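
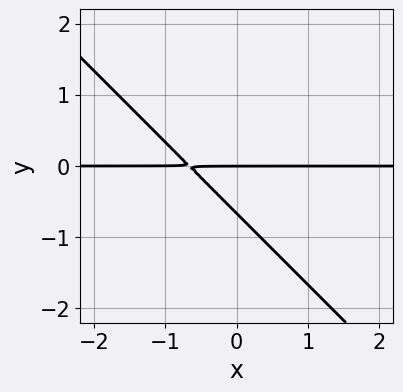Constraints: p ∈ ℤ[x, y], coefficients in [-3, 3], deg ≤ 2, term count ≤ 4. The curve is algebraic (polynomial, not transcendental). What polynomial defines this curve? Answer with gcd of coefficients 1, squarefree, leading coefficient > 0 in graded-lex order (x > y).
1. deg p = 2. The shape is more complex than any degree-1 curve.
2. Checking where it meets the axes: the visible x-axis segment lies entirely on the curve; it crosses the y-axis at the gridline y = 0.
3. Fitting integer coefficients to these (and the overall shape) gives p.

3*x*y + 3*y^2 + 2*y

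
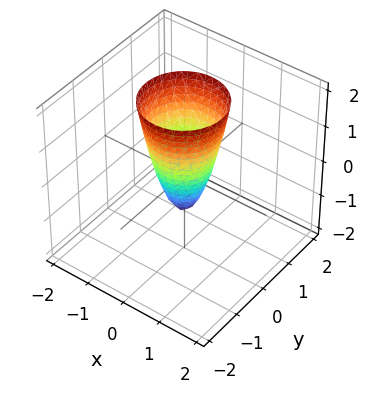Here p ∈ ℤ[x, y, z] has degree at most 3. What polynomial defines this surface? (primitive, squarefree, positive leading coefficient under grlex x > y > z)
(a) The degree is 2 — a generic line meets the surface in up to 2 points.
(b) Symmetries: every cross-section ⟂ z is a circle, so x, y appear only via x² + y².
(c) Reading off the gridlines: a circular section at z = 1 has radius between 0 and 1; one z-axis crossing is at z = -1.
(d) Together with the visible shape, these determine p as stated.

3*x^2 + 3*y^2 - z - 1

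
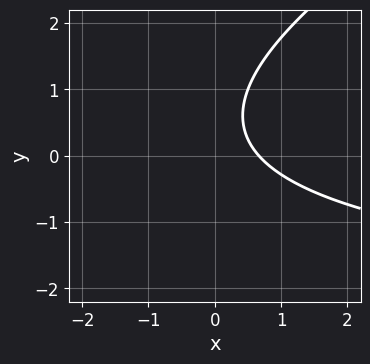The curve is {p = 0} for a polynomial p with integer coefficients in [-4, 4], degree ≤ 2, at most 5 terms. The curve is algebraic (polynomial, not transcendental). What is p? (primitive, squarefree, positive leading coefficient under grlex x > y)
x*y - 2*y^2 + 3*x + 2*y - 2

(a) The degree is 2 — a generic line meets the curve in up to 2 points.
(b) From the axis intercepts and sections: no y-intercept at any integer in the box.
(c) Fitting integer coefficients to these (and the overall shape) gives p.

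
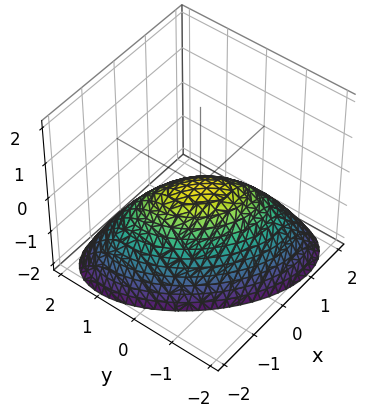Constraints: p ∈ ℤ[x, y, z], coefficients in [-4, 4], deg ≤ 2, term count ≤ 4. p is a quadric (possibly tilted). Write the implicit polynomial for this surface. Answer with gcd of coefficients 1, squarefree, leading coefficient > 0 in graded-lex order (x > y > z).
2*x^2 + 2*x*y + 2*y^2 + 3*z

(a) The degree is 2 — the shape is more complex than any degree-1 surface.
(b) Against the integer gridlines: one y-axis crossing is at y = 0; it crosses the x-axis at the gridline x = 0; it crosses the z-axis at the gridline z = 0.
(c) Assembling these constraints gives the stated polynomial.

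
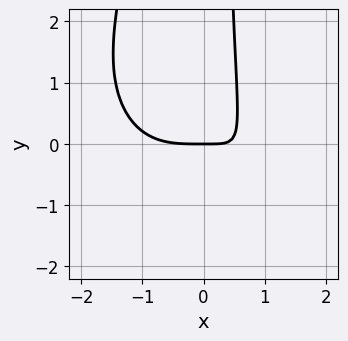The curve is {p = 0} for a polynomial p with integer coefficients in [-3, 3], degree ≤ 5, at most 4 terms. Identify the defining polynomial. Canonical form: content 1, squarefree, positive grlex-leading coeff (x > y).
(a) Degree: no degree-3 curve has this shape, so deg p = 4.
(b) Against the integer gridlines: it meets the x-axis at x = 0 (among the integer gridlines); it meets the y-axis at y = 0 (among the integer gridlines).
(c) Matching integer coefficients to the picture gives p.

x^4 + x^2*y^2 + 3*x*y - 2*y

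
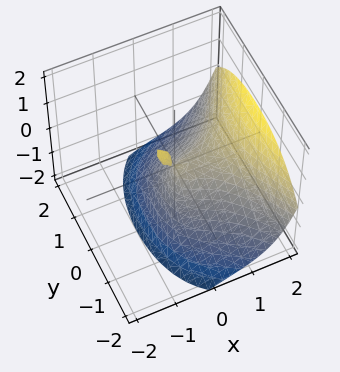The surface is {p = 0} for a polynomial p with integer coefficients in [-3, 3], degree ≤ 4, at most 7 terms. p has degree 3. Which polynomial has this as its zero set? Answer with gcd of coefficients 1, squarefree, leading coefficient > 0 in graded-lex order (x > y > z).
2*x^3 - z^3 - 2*x^2 - 3*x*z - 2*y^2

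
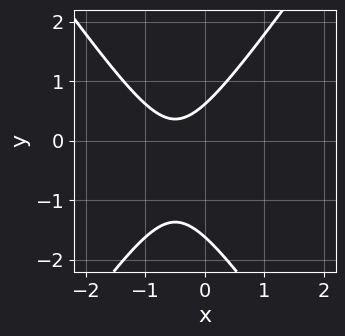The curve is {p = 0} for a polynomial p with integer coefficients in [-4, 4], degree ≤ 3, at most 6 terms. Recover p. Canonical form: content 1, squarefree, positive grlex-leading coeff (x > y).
2*x^2 - y^2 + 2*x - y + 1

First, deg p = 2. No degree-1 curve has this shape.
Then, from the visible intercepts: no x-intercept at any integer in the box.
Finally, solving for integer coefficients yields p as stated.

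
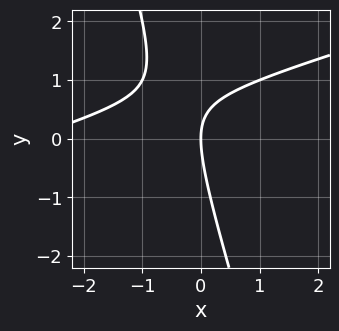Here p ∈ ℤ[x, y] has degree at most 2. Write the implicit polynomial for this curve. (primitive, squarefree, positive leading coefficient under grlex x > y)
x^2 - 3*x*y - y^2 + 3*x

1. Degree: a generic line meets the curve in up to 2 points, so deg p = 2.
2. Against the integer gridlines: it meets the x-axis at x = 0 (among the integer gridlines); it crosses the y-axis at the gridline y = 0.
3. Assembling these constraints gives the stated polynomial.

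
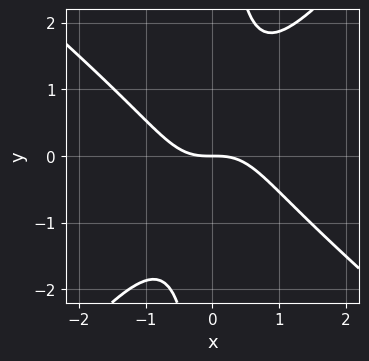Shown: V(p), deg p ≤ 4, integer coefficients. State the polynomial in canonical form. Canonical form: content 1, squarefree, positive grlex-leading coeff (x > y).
First, the degree is 3 — a generic line meets the curve in up to 3 points.
Then, from the axis intercepts and sections: it crosses the x-axis at the gridline x = 0; it meets the y-axis at y = 0 (among the integer gridlines).
Finally, assembling these constraints gives the stated polynomial.

3*x^3 + x^2*y - 3*x*y^2 + 3*y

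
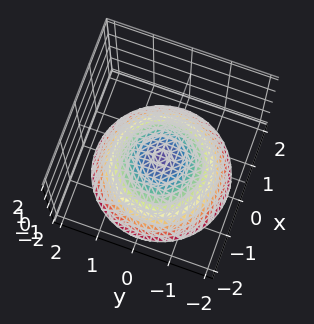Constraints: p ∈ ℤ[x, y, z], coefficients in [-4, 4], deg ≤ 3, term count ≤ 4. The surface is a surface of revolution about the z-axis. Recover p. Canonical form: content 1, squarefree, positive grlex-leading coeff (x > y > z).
x^2 + y^2 + 2*z + 1

First, the degree is 2 — no degree-1 surface has this shape.
Next, symmetry: the surface is invariant under rotation about z: p = q(x² + y², z).
Next, observable constraints: the surface avoids every integer y-axis point in the box; a circular section at z = -2 has radius between 1 and 2; it misses every integer gridline on the x-axis.
Finally, assembling these constraints gives the stated polynomial.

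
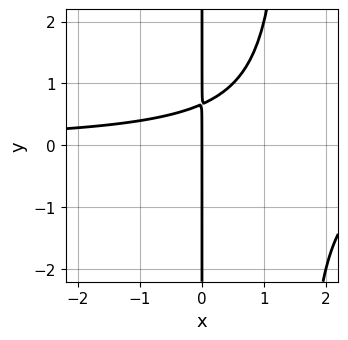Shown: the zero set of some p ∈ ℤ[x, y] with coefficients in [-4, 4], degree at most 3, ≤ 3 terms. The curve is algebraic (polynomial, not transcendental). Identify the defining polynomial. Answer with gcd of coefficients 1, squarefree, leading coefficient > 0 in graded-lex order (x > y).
2*x^2*y - 3*x*y + 2*x

First, degree: no degree-2 curve has this shape, so deg p = 3.
Then, checking where it meets the axes: it crosses the x-axis at the gridline x = 0; every point of the y-axis in the box is on the curve.
Finally, the integer polynomial consistent with all of this is the stated p.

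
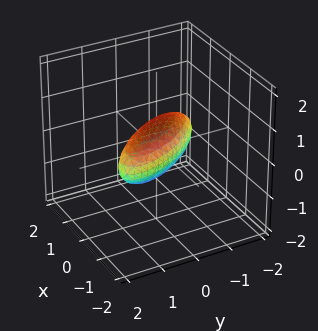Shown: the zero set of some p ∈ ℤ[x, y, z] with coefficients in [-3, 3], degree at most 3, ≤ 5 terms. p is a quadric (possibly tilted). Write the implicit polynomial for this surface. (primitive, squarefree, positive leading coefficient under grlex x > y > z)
Degree: no degree-1 surface has this shape, so deg p = 2.
Against the integer gridlines: the y-axis gridline crossings are at y ∈ {-1, 1}.
Assembling these constraints gives the stated polynomial.

2*x^2 + 2*x*y + y^2 + 2*z^2 - 1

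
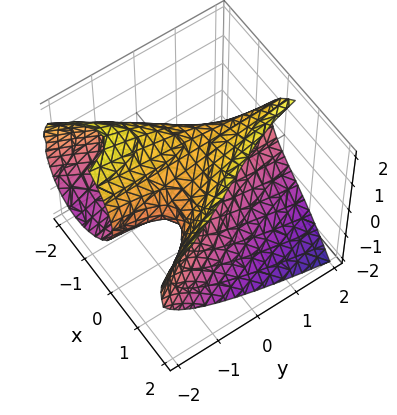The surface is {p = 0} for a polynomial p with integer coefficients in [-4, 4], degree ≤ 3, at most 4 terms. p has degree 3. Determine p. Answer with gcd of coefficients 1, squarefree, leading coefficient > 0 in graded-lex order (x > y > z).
x^3 + 2*x*y - 2*z^2 + 3*z

First, deg p = 3.
Next, checking where it meets the axes: one x-axis crossing is at x = 0; one z-axis crossing is at z = 0; every point of the y-axis in the box is on the surface.
Finally, these observations pin down the coefficients.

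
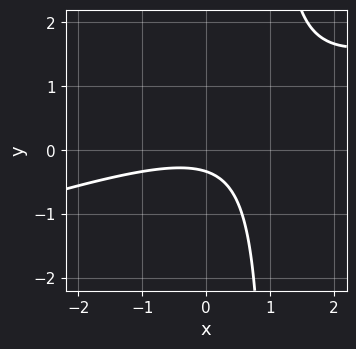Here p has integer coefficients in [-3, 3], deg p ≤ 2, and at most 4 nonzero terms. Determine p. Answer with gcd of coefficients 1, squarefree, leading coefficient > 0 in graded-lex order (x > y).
(a) deg p = 2. No degree-1 curve has this shape.
(b) From the axis intercepts and sections: it misses every integer gridline on the x-axis.
(c) Fitting integer coefficients to these (and the overall shape) gives p.

x^2 - 3*x*y + 3*y + 1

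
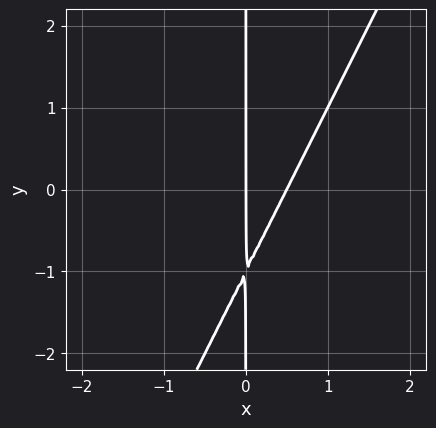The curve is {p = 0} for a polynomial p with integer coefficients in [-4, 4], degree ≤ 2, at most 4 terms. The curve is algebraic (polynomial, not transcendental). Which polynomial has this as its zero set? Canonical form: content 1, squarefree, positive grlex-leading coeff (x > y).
(a) Degree: no degree-1 curve has this shape, so deg p = 2.
(b) Against the integer gridlines: it crosses the x-axis at the gridline x = 0; every point of the y-axis in the box is on the curve.
(c) These observations pin down the coefficients.

2*x^2 - x*y - x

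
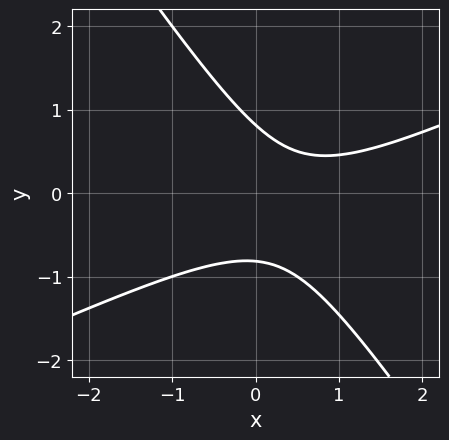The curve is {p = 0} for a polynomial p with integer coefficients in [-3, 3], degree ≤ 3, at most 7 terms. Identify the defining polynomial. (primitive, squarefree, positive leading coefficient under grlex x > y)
(a) deg p = 2. A generic line meets the curve in up to 2 points.
(b) Observable constraints: it misses every integer gridline on the x-axis.
(c) These observations pin down the coefficients.

2*x^2 - 3*x*y - 3*y^2 - 2*x + 2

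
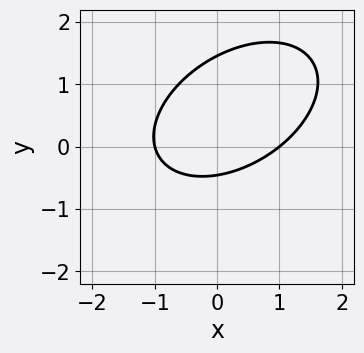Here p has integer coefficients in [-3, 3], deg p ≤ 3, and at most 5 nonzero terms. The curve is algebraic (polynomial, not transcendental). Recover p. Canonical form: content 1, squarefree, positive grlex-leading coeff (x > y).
First, degree: no degree-1 curve has this shape, so deg p = 2.
Then, observable constraints: the x-axis gridline crossings are at x ∈ {-1, 1}.
Finally, assembling these constraints gives the stated polynomial.

2*x^2 - 2*x*y + 3*y^2 - 3*y - 2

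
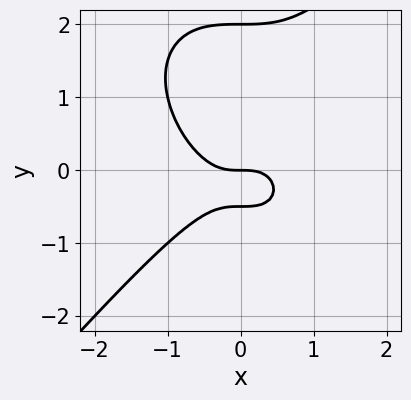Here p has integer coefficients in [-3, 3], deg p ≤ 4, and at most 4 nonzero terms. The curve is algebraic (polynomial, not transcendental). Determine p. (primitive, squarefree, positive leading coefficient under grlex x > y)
1. Degree: the shape is more complex than any degree-2 curve, so deg p = 3.
2. Observable constraints: among the integer gridlines, it crosses the y-axis at y ∈ {0, 2}; it meets the x-axis at x = 0 (among the integer gridlines).
3. Fitting integer coefficients to these (and the overall shape) gives p.

3*x^3 - 2*y^3 + 3*y^2 + 2*y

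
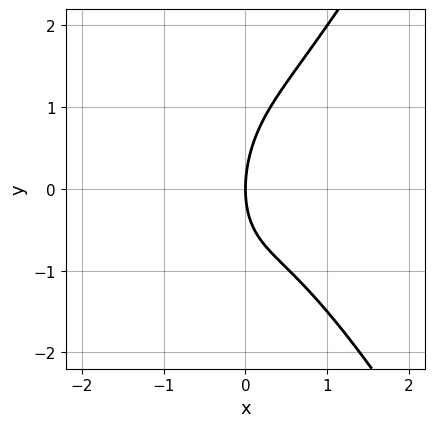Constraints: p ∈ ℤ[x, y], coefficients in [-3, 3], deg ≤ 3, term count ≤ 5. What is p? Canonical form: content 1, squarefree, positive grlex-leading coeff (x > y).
3*x^3 - x*y^2 + x*y - y^2 + 3*x

First, deg p = 3. A generic line meets the curve in up to 3 points.
Next, from the visible intercepts: one x-axis crossing is at x = 0; it crosses the y-axis at the gridline y = 0.
Finally, fitting integer coefficients to these (and the overall shape) gives p.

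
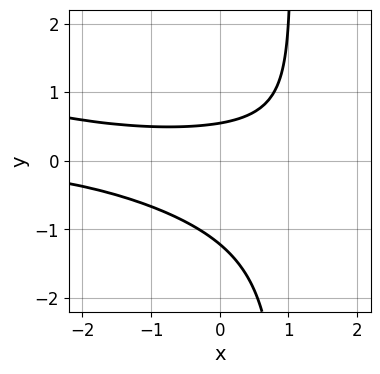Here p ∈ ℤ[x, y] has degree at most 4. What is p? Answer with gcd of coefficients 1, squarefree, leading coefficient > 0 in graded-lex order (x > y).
(a) The degree is 3 — no degree-2 curve has this shape.
(b) Reading off the gridlines: it misses every integer gridline on the x-axis.
(c) Putting this together gives p.

x^2*y + 3*x*y^2 - 3*y^2 - 2*y + 2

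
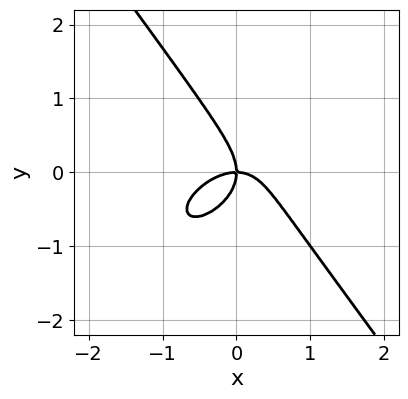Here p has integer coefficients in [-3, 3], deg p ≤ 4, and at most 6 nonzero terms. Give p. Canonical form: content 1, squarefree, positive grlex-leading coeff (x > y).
(a) Degree: no degree-2 curve has this shape, so deg p = 3.
(b) Reading off the gridlines: one y-axis crossing is at y = 0; it crosses the x-axis at the gridline x = 0.
(c) Assembling these constraints gives the stated polynomial.

3*x^3 - 2*x^2*y + x*y^2 + 3*y^3 + 3*x*y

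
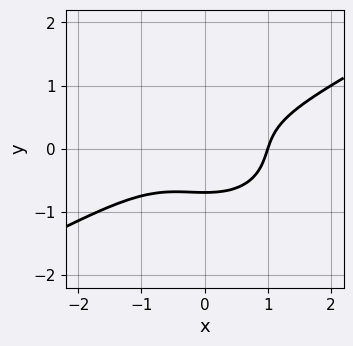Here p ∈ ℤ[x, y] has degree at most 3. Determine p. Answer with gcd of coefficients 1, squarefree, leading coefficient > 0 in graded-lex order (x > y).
(a) deg p = 3. The shape is more complex than any degree-2 curve.
(b) Checking where it meets the axes: it meets the x-axis at x = 1 (among the integer gridlines).
(c) Matching integer coefficients to the picture gives p.

x^3 - x^2*y - 3*y^3 - 1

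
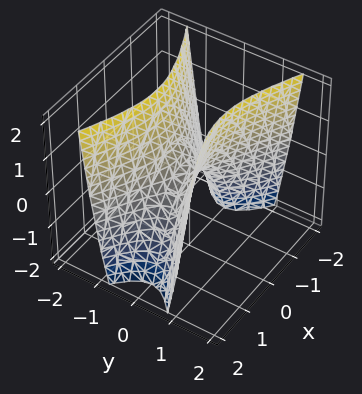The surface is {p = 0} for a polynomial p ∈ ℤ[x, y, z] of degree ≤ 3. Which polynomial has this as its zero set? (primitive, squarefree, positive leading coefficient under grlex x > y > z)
x^2 - 3*y^2 + z

1. Degree: a saddle surface; a quadric, so deg p = 2.
2. Symmetries: it's symmetric under x → −x, forcing even powers of x; the y ↦ −y reflection is a symmetry, so y appears only in even powers.
3. From the visible intercepts: it meets the z-axis at z = 0 (among the integer gridlines); it crosses the y-axis at the gridline y = 0; one x-axis crossing is at x = 0.
4. Matching integer coefficients to the picture gives p.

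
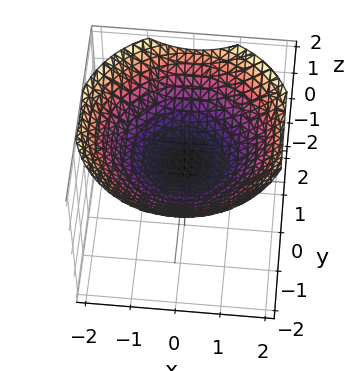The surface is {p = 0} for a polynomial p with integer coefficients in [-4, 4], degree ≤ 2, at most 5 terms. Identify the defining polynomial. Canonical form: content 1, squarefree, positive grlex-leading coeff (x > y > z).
x^2 + y^2 - 3*z + 1

1. deg p = 2. A generic line meets the surface in up to 2 points.
2. By symmetry, the surface is invariant under rotation about z: p = q(x² + y², z).
3. Observable constraints: a circular section at z = 1 has radius between 1 and 2; it misses every integer gridline on the y-axis; the surface avoids every integer x-axis point in the box.
4. The integer polynomial consistent with all of this is the stated p.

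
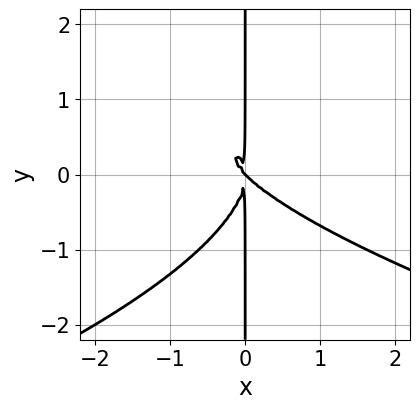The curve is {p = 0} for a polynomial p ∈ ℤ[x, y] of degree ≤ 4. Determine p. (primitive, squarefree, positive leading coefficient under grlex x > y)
x*y^3 + x^3 + x^2*y

deg p = 4. A generic line meets the curve in up to 4 points.
Observable constraints: the visible y-axis segment lies entirely on the curve; it crosses the x-axis at the gridline x = 0.
Putting this together gives p.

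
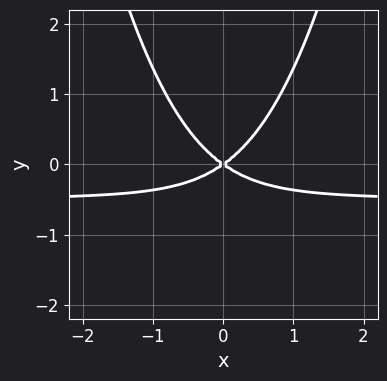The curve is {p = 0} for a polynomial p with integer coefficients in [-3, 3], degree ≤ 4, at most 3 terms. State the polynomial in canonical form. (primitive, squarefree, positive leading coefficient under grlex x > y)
2*x^2*y + x^2 - 2*y^2

1. The degree is 3 — the shape is more complex than any degree-2 curve.
2. Symmetries: mirror symmetry x ↦ −x ⇒ only even powers of x.
3. Reading off the gridlines: it meets the y-axis at y = 0 (among the integer gridlines); one x-axis crossing is at x = 0.
4. Assembling these constraints gives the stated polynomial.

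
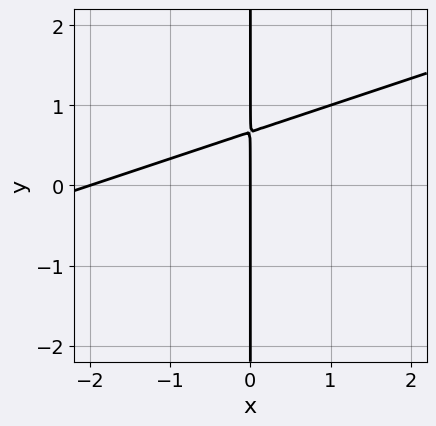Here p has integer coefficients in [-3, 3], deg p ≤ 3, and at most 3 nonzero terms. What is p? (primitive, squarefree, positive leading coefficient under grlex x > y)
The degree is 2 — the shape is more complex than any degree-1 curve.
From the visible intercepts: the x-axis gridline crossings are at x ∈ {-2, 0}; the visible y-axis segment lies entirely on the curve.
Together with the visible shape, these determine p as stated.

x^2 - 3*x*y + 2*x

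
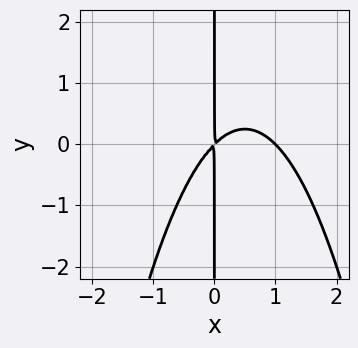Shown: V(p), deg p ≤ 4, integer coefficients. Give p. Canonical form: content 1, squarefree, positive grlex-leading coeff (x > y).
x^3 - x^2 + x*y

(a) The degree is 3 — the shape is more complex than any degree-2 curve.
(b) From the axis intercepts and sections: every point of the y-axis in the box is on the curve; it crosses the x-axis at the gridline x = 1.
(c) Together with the visible shape, these determine p as stated.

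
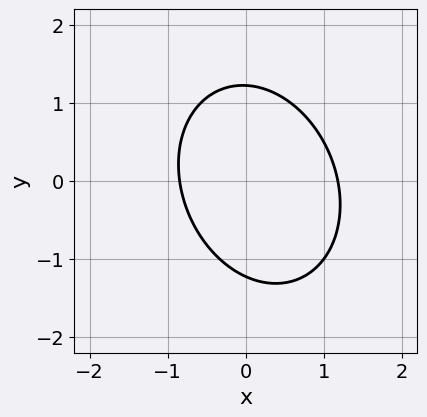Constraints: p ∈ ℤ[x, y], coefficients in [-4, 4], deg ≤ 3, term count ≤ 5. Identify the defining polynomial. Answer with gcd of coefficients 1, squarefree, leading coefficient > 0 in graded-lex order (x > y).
3*x^2 + x*y + 2*y^2 - x - 3

1. The degree is 2 — the shape is more complex than any degree-1 curve.
2. Solving for integer coefficients yields p as stated.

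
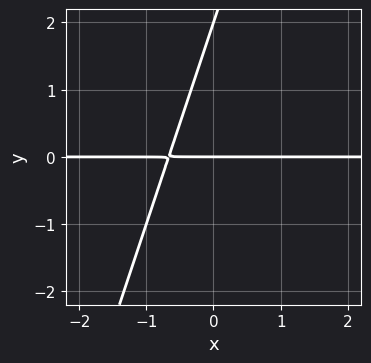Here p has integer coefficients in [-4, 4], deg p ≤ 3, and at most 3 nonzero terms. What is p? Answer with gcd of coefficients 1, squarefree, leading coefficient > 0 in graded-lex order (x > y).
1. The degree is 2 — the shape is more complex than any degree-1 curve.
2. Against the integer gridlines: among the integer gridlines, it crosses the y-axis at y ∈ {0, 2}; every point of the x-axis in the box is on the curve.
3. Putting this together gives p.

3*x*y - y^2 + 2*y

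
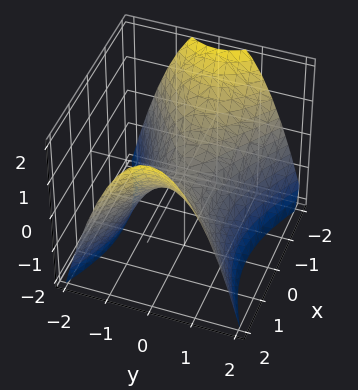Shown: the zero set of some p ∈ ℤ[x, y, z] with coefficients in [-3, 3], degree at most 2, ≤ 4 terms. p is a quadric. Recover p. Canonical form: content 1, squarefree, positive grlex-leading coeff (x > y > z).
x^2 - 2*y^2 - 2*z

1. The degree is 2 — a saddle surface; a quadric.
2. Symmetries: mirror symmetry x ↦ −x ⇒ only even powers of x; the y ↦ −y reflection is a symmetry, so y appears only in even powers.
3. Against the integer gridlines: it crosses the y-axis at the gridline y = 0; it crosses the z-axis at the gridline z = 0; one x-axis crossing is at x = 0.
4. Together with the visible shape, these determine p as stated.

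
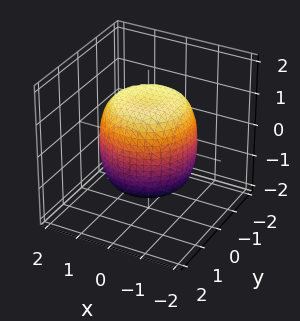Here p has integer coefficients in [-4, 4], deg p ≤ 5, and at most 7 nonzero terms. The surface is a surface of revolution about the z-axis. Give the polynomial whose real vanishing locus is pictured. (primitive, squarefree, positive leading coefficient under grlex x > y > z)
First, the degree is 4 — the shape is more complex than any degree-3 surface.
Then, by symmetry, the surface is invariant under rotation about z: p = q(x² + y², z).
Then, from the visible intercepts: a circular section at z = 0 has radius between 1 and 2.
Finally, these observations pin down the coefficients.

2*x^4 + 4*x^2*y^2 + 2*y^4 - 2*x^2 - 2*y^2 + 2*z^2 - 3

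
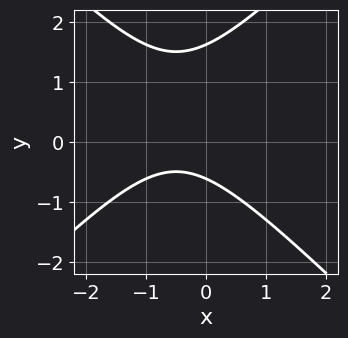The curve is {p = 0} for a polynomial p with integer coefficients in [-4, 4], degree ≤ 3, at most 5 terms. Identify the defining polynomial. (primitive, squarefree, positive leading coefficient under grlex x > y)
x^2 - y^2 + x + y + 1

Degree: the shape is more complex than any degree-1 curve, so deg p = 2.
Checking where it meets the axes: the curve avoids every integer x-axis point in the box.
These observations pin down the coefficients.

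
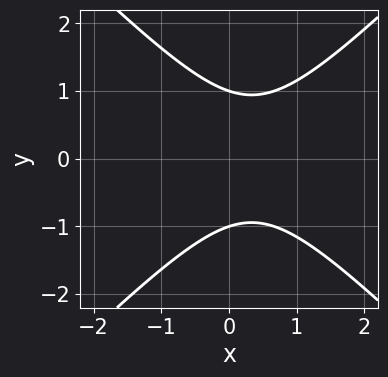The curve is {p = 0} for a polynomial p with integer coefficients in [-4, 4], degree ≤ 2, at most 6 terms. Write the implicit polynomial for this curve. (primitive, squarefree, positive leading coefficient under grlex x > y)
deg p = 2. The shape is more complex than any degree-1 curve.
Symmetries: the y ↦ −y reflection is a symmetry, so y appears only in even powers.
Checking where it meets the axes: the curve avoids every integer x-axis point in the box; the y-axis gridline crossings are at y ∈ {-1, 1}.
Solving for integer coefficients yields p as stated.

3*x^2 - 3*y^2 - 2*x + 3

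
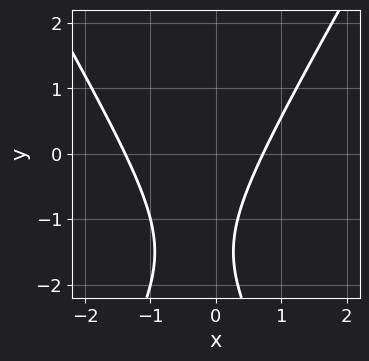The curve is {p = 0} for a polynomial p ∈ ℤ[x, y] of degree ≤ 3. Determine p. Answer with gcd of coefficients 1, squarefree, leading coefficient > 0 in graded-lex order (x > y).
3*x^2 - y^2 + 2*x - 3*y - 3

(a) Degree: the shape is more complex than any degree-1 curve, so deg p = 2.
(b) Checking where it meets the axes: no y-intercept at any integer in the box.
(c) Together with the visible shape, these determine p as stated.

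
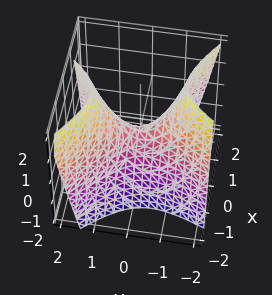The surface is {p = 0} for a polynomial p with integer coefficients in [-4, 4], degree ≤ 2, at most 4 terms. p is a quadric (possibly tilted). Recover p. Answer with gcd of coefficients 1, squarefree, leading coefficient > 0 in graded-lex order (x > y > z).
3*x^2 + 2*x*y - 2*y^2 + 2*z

The degree is 2 — a generic line meets the surface in up to 2 points.
Observable constraints: one y-axis crossing is at y = 0; it crosses the x-axis at the gridline x = 0.
Solving for integer coefficients yields p as stated.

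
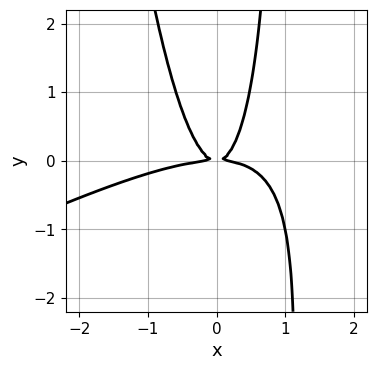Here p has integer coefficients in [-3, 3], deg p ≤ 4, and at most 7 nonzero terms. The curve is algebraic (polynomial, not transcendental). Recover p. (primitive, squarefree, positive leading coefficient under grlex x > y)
Degree: the shape is more complex than any degree-3 curve, so deg p = 4.
Reading off the gridlines: it meets the y-axis at y = 0 (among the integer gridlines); it meets the x-axis at x = 0 (among the integer gridlines).
Matching integer coefficients to the picture gives p.

x^4 - 2*x^3*y + 3*x^2*y + x*y^2 - y^2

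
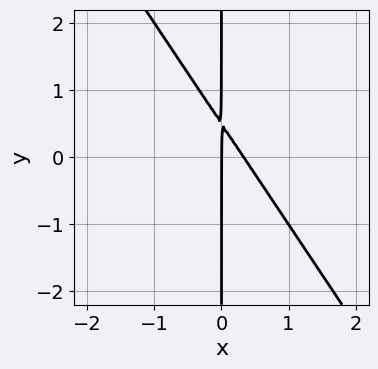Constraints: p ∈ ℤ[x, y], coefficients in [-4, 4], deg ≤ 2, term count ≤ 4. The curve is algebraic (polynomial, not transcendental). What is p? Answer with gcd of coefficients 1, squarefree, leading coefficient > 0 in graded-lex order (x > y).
Degree: no degree-1 curve has this shape, so deg p = 2.
Against the integer gridlines: the visible y-axis segment lies entirely on the curve; one x-axis crossing is at x = 0.
Matching integer coefficients to the picture gives p.

3*x^2 + 2*x*y - x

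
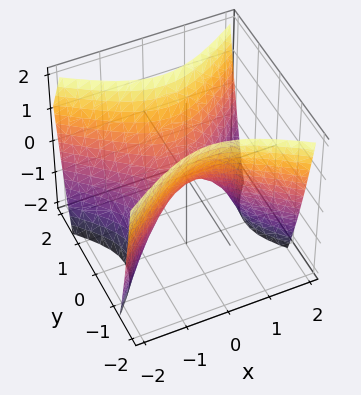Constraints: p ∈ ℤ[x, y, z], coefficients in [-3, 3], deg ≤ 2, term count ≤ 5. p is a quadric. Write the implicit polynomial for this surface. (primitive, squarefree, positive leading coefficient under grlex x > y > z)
2*x^2 - 3*y^2 + 2*z

First, the degree is 2 — a hyperbolic paraboloid; a quadric.
Next, symmetries: it's symmetric under y → −y, forcing even powers of y; mirror symmetry x ↦ −x ⇒ only even powers of x.
Then, from the axis intercepts and sections: it meets the z-axis at z = 0 (among the integer gridlines); it meets the y-axis at y = 0 (among the integer gridlines); it crosses the x-axis at the gridline x = 0.
Finally, assembling these constraints gives the stated polynomial.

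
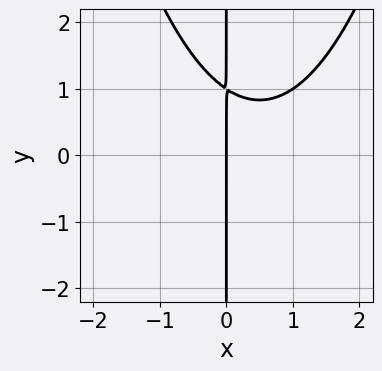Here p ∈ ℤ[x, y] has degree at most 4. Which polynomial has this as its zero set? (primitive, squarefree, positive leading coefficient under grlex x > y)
First, the degree is 3 — the shape is more complex than any degree-2 curve.
Then, reading off the gridlines: every point of the y-axis in the box is on the curve; one x-axis crossing is at x = 0.
Finally, assembling these constraints gives the stated polynomial.

2*x^3 - 2*x^2 - 3*x*y + 3*x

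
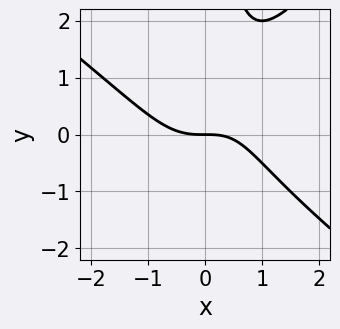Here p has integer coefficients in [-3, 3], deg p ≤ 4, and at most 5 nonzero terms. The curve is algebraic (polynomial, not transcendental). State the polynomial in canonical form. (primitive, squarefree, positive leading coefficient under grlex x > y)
2*x^3 + x^2*y - 2*x*y^2 - x*y + 3*y

Degree: a generic line meets the curve in up to 3 points, so deg p = 3.
Checking where it meets the axes: it crosses the y-axis at the gridline y = 0; it meets the x-axis at x = 0 (among the integer gridlines).
Putting this together gives p.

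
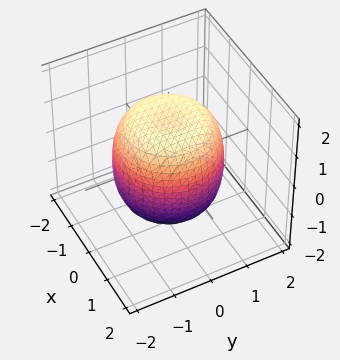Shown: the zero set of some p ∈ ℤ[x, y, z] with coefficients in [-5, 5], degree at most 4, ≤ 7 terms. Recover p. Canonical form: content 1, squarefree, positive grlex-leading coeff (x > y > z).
The degree is 4 — no degree-3 surface has this shape.
Symmetries: the surface is invariant under rotation about z: p = q(x² + y², z).
Against the integer gridlines: a circular section at z = 0 has radius between 1 and 2.
Matching integer coefficients to the picture gives p.

2*x^4 + 4*x^2*y^2 + 2*y^4 - 2*x^2 - 2*y^2 + 2*z^2 - 3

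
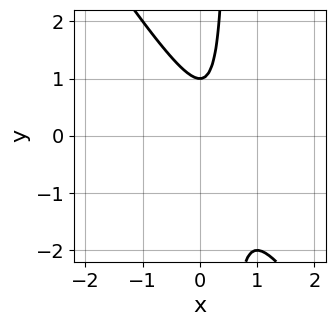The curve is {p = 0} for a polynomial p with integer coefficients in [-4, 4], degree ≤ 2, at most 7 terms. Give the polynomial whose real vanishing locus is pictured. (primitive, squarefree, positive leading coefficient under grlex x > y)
3*x^2 + 2*x*y - 2*x - y + 1

deg p = 2.
Checking where it meets the axes: the curve avoids every integer x-axis point in the box; one y-axis crossing is at y = 1.
Together with the visible shape, these determine p as stated.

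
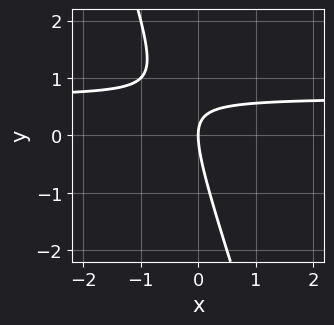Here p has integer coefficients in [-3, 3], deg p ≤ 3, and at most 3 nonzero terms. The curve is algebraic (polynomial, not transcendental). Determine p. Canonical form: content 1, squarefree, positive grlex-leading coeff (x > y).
deg p = 2. No degree-1 curve has this shape.
From the axis intercepts and sections: it meets the y-axis at y = 0 (among the integer gridlines); it meets the x-axis at x = 0 (among the integer gridlines).
These observations pin down the coefficients.

3*x*y + y^2 - 2*x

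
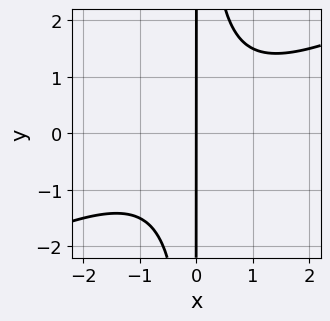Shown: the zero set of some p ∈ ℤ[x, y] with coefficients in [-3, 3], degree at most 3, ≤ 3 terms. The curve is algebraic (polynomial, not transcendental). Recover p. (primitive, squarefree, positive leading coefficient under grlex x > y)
x^3 - 2*x^2*y + 2*x

(a) deg p = 3. The shape is more complex than any degree-2 curve.
(b) Reading off the gridlines: it crosses the x-axis at the gridline x = 0; the visible y-axis segment lies entirely on the curve.
(c) Assembling these constraints gives the stated polynomial.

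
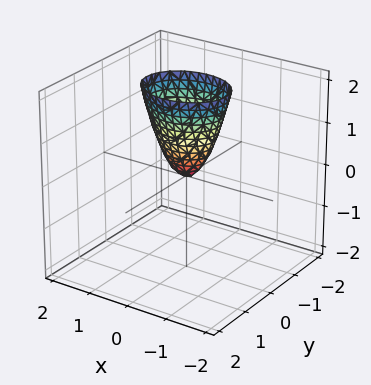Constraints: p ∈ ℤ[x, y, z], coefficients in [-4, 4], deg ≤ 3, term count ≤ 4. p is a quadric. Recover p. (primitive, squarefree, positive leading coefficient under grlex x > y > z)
1. The degree is 2 — a single bowl opening along one axis; a quadric.
2. Symmetries: it's symmetric under y → −y, forcing even powers of y; the x ↦ −x reflection is a symmetry, so x appears only in even powers.
3. From the visible intercepts: it crosses the z-axis at the gridline z = 0; it crosses the y-axis at the gridline y = 0; it crosses the x-axis at the gridline x = 0.
4. The integer polynomial consistent with all of this is the stated p.

2*x^2 + 3*y^2 - z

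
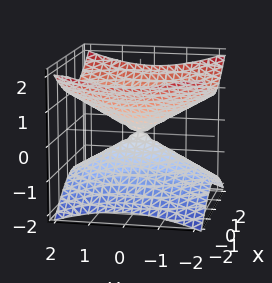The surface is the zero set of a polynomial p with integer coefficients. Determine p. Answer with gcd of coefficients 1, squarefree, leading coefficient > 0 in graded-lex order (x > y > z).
2*x^2 + y^2 - 3*z^2

1. deg p = 2. Two nappes meeting at a single point; a quadric.
2. Symmetries: it's symmetric under y → −y, forcing even powers of y; it's symmetric under z → −z, forcing even powers of z; it's symmetric under x → −x, forcing even powers of x.
3. Reading off the gridlines: it meets the x-axis at x = 0 (among the integer gridlines); one z-axis crossing is at z = 0; it meets the y-axis at y = 0 (among the integer gridlines).
4. Matching integer coefficients to the picture gives p.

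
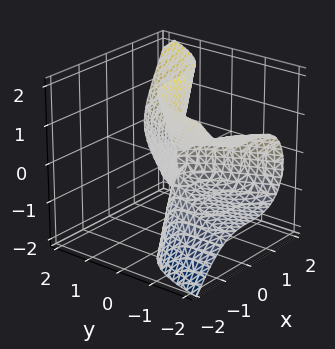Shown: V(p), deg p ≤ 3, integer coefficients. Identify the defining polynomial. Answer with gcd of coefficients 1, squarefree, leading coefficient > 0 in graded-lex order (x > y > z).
First, degree: no degree-2 surface has this shape, so deg p = 3.
Then, reading off the gridlines: it crosses the x-axis at the gridline x = 0; it crosses the y-axis at the gridline y = 0; every point of the z-axis in the box is on the surface.
Finally, the integer polynomial consistent with all of this is the stated p.

2*x^3 - 2*y*z^2 - y^2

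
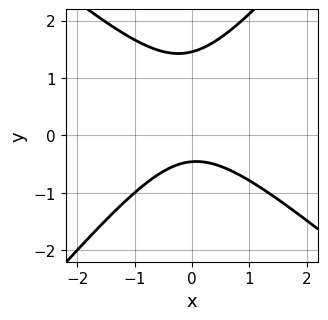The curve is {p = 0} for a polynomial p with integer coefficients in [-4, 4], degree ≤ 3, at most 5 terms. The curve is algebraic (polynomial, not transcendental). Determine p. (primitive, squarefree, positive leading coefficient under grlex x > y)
3*x^2 + x*y - 3*y^2 + 3*y + 2

Degree: the shape is more complex than any degree-1 curve, so deg p = 2.
Checking where it meets the axes: the curve avoids every integer x-axis point in the box.
Assembling these constraints gives the stated polynomial.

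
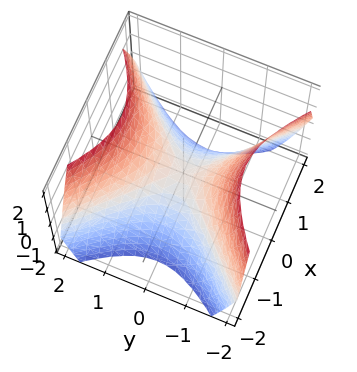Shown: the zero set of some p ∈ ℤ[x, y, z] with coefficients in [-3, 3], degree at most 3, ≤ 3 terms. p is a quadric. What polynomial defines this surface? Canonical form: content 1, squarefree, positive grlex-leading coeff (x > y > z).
x^2 - y^2 + z

First, deg p = 2. A saddle surface; a quadric.
Then, symmetries: the x ↦ −x reflection is a symmetry, so x appears only in even powers; mirror symmetry y ↦ −y ⇒ only even powers of y.
Then, observable constraints: one y-axis crossing is at y = 0; it crosses the z-axis at the gridline z = 0.
Finally, fitting integer coefficients to these (and the overall shape) gives p.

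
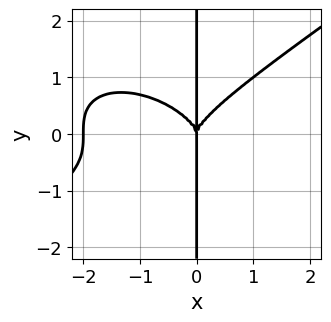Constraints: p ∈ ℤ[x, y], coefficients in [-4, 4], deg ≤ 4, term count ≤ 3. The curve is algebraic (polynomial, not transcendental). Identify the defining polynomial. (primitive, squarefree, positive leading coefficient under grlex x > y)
(a) The degree is 4 — a generic line meets the curve in up to 4 points.
(b) Observable constraints: the x-axis gridline crossings are at x ∈ {-2, 0}; the visible y-axis segment lies entirely on the curve.
(c) Matching integer coefficients to the picture gives p.

x^4 - 3*x*y^3 + 2*x^3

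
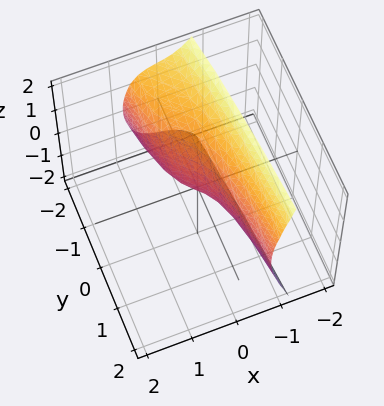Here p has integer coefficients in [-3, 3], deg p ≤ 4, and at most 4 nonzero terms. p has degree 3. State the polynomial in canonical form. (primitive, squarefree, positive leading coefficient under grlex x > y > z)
1. deg p = 3. No degree-2 surface has this shape.
2. From the visible intercepts: it meets the x-axis at x = 0 (among the integer gridlines); it crosses the y-axis at the gridline y = 0; one z-axis crossing is at z = 0.
3. Putting this together gives p.

3*x^3 + z^2 + x + y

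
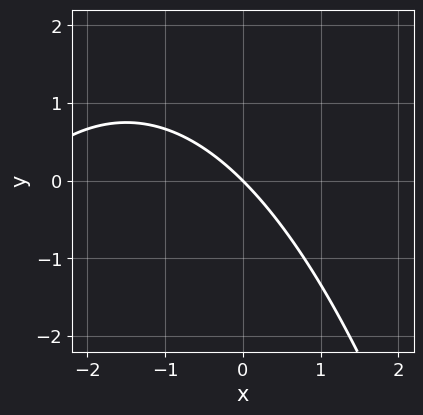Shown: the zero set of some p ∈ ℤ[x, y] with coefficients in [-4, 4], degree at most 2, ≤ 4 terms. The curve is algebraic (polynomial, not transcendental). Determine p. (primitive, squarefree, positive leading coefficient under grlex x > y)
x^2 + 3*x + 3*y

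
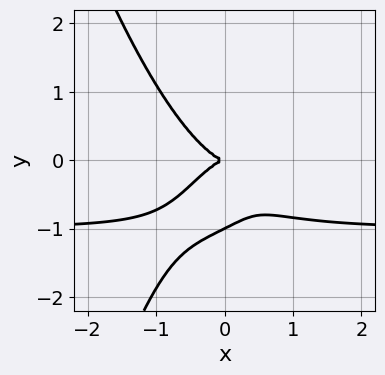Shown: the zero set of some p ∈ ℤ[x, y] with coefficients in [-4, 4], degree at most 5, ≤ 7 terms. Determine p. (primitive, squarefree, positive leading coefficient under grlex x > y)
3*x^3*y + 3*x^3 - x*y^2 + 2*y^3 + 2*y^2

First, deg p = 4.
Next, observable constraints: the y-axis gridline crossings are at y ∈ {-1, 0}; one x-axis crossing is at x = 0.
Finally, matching integer coefficients to the picture gives p.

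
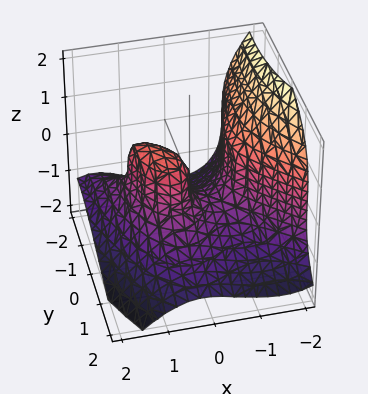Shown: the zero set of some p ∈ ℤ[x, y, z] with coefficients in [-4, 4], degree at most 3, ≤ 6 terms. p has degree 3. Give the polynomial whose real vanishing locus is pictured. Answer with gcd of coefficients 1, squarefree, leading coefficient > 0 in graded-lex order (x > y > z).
x^3 + x^2*y + z^3 + y^2 - x

The degree is 3 — the shape is more complex than any degree-2 surface.
Against the integer gridlines: it crosses the z-axis at the gridline z = 0; it meets the y-axis at y = 0 (among the integer gridlines).
Fitting integer coefficients to these (and the overall shape) gives p.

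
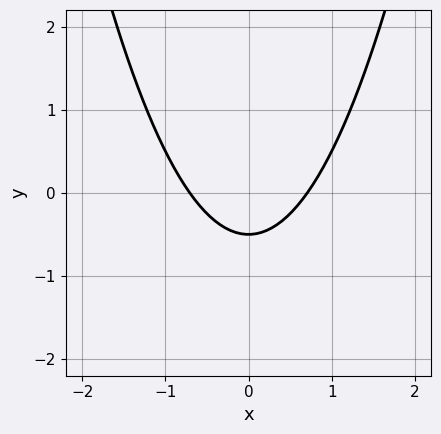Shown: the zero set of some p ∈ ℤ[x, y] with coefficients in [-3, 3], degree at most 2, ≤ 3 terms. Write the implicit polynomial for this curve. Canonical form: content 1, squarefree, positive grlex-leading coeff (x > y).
2*x^2 - 2*y - 1

1. The degree is 2 — a generic line meets the curve in up to 2 points.
2. Symmetries: it's symmetric under x → −x, forcing even powers of x.
3. Assembling these constraints gives the stated polynomial.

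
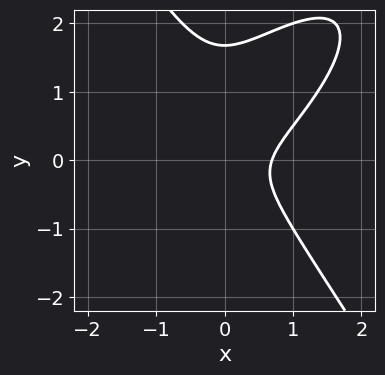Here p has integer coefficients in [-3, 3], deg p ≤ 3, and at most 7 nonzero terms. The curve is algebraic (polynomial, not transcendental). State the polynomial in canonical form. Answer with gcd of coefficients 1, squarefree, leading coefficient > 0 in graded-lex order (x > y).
3*x^3 - 3*x^2*y + 2*y^3 - 3*y^2 - 1

(a) deg p = 3. A generic line meets the curve in up to 3 points.
(b) The integer polynomial consistent with all of this is the stated p.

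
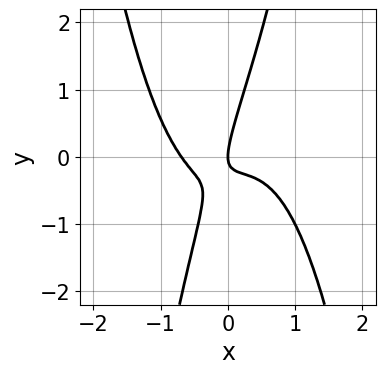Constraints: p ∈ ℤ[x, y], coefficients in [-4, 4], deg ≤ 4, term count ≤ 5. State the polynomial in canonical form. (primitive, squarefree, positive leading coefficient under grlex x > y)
(a) deg p = 4. The shape is more complex than any degree-3 curve.
(b) Reading off the gridlines: it crosses the x-axis at the gridline x = 0; it crosses the y-axis at the gridline y = 0.
(c) Matching integer coefficients to the picture gives p.

3*x^4 + 3*x*y - y^2 + x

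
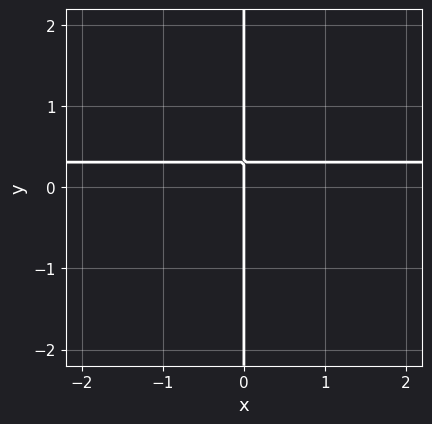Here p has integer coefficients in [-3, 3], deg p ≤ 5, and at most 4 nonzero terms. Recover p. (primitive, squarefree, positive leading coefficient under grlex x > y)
2*x*y^3 + 3*x*y - x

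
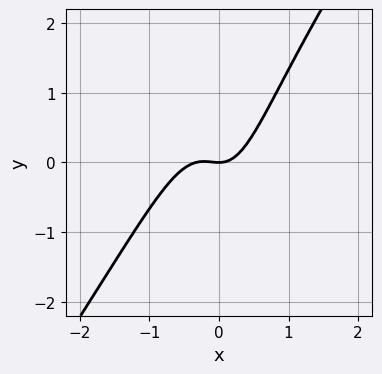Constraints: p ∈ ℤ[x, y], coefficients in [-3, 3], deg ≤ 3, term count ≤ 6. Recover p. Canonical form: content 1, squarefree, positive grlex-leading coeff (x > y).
3*x^3 - 2*x^2*y + x^2 - y

Degree: no degree-2 curve has this shape, so deg p = 3.
Checking where it meets the axes: one y-axis crossing is at y = 0; it crosses the x-axis at the gridline x = 0.
Putting this together gives p.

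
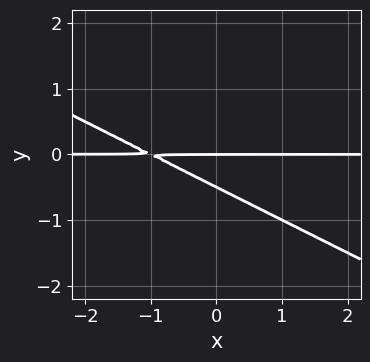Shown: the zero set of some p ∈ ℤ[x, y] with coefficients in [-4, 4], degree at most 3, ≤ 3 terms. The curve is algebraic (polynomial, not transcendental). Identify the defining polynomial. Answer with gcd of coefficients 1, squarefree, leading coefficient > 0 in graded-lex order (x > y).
x*y + 2*y^2 + y

(a) The degree is 2 — the shape is more complex than any degree-1 curve.
(b) Against the integer gridlines: one y-axis crossing is at y = 0; the visible x-axis segment lies entirely on the curve.
(c) Matching integer coefficients to the picture gives p.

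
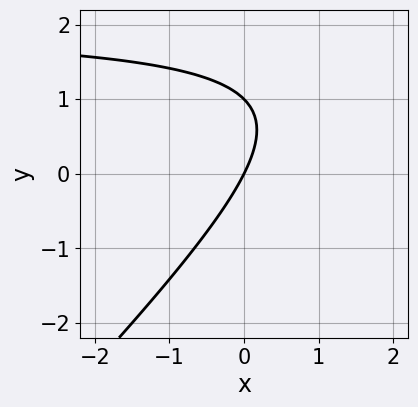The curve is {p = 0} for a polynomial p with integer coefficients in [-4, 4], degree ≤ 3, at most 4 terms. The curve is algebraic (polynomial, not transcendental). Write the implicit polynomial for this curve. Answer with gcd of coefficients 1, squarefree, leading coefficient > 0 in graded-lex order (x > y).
x*y - y^2 - 2*x + y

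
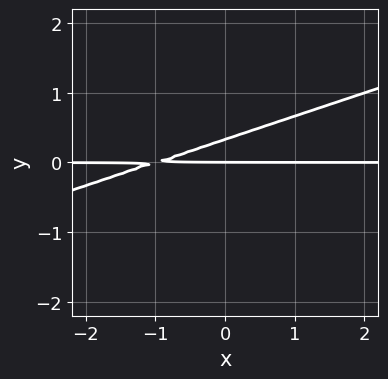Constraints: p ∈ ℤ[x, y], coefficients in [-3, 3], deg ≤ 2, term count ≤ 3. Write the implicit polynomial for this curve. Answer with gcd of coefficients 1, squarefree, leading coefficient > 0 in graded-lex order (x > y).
First, deg p = 2. No degree-1 curve has this shape.
Next, checking where it meets the axes: every point of the x-axis in the box is on the curve; one y-axis crossing is at y = 0.
Finally, the integer polynomial consistent with all of this is the stated p.

x*y - 3*y^2 + y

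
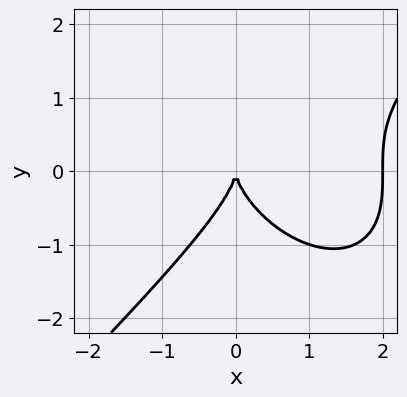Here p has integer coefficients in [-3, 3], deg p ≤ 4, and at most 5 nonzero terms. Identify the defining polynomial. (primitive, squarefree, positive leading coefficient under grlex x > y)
(a) The degree is 3 — no degree-2 curve has this shape.
(b) Observable constraints: it meets the y-axis at y = 0 (among the integer gridlines); the x-axis gridline crossings are at x ∈ {0, 2}.
(c) These observations pin down the coefficients.

x^3 - y^3 - 2*x^2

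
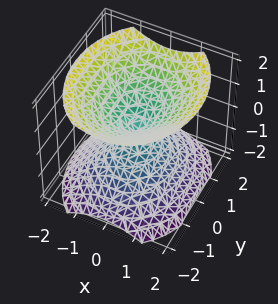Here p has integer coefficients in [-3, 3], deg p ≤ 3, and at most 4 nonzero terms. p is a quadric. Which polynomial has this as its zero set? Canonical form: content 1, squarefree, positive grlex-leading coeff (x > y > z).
3*x^2 + 2*y^2 - 3*z^2

1. There are 2 components. They look like related sheets of one shape, so recover p as a whole.
2. The degree is 2 — a double cone through the origin; a quadric.
3. Symmetries: the x ↦ −x reflection is a symmetry, so x appears only in even powers; it's symmetric under z → −z, forcing even powers of z; it's symmetric under y → −y, forcing even powers of y.
4. Against the integer gridlines: it meets the y-axis at y = 0 (among the integer gridlines); it meets the x-axis at x = 0 (among the integer gridlines).
5. Fitting integer coefficients to these (and the overall shape) gives p.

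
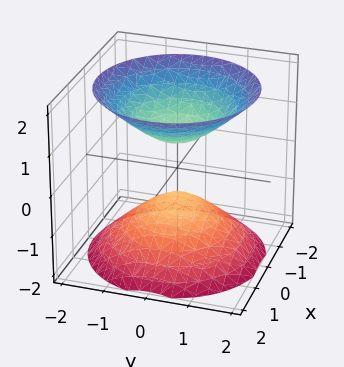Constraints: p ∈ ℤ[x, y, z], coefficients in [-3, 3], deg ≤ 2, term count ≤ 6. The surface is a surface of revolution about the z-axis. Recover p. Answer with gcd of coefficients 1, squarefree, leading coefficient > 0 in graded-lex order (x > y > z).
2*x^2 + 2*y^2 - 2*z^2 + 1

(a) The picture has 2 separate pieces. They look like related sheets of one shape, so recover p as a whole.
(b) deg p = 2. A generic line meets the surface in up to 2 points.
(c) By symmetry, the surface is invariant under rotation about z: p = q(x² + y², z).
(d) From the axis intercepts and sections: a circular section at z = -2 has radius between 1 and 2; it misses every integer gridline on the x-axis.
(e) Solving for integer coefficients yields p as stated.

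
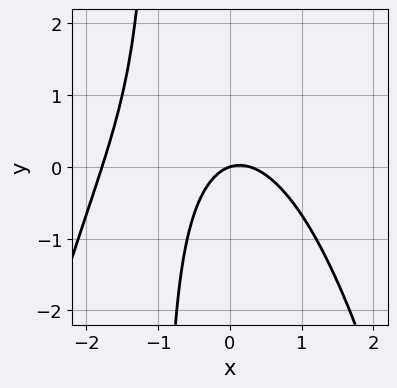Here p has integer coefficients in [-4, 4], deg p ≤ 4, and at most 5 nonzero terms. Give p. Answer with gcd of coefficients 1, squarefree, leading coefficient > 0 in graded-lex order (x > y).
(a) Degree: a generic line meets the curve in up to 3 points, so deg p = 3.
(b) Against the integer gridlines: it crosses the y-axis at the gridline y = 0; it crosses the x-axis at the gridline x = 0.
(c) These observations pin down the coefficients.

2*x^3 + 3*x^2 + 3*x*y - x + 3*y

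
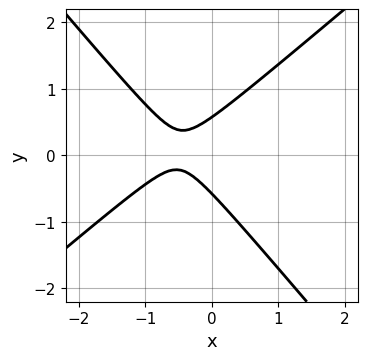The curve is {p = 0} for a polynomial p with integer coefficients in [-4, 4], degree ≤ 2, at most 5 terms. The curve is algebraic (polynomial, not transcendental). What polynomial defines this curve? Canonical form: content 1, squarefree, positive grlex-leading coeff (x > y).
1. Degree: no degree-1 curve has this shape, so deg p = 2.
2. Observable constraints: it misses every integer gridline on the x-axis.
3. The integer polynomial consistent with all of this is the stated p.

3*x^2 - x*y - 3*y^2 + 3*x + 1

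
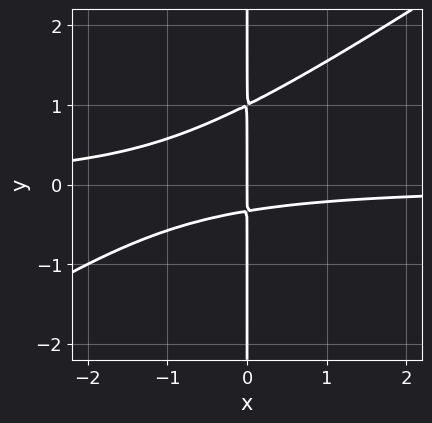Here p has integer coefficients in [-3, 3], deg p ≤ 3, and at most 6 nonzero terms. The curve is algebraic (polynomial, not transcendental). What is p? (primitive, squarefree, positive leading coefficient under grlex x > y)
2*x^2*y - 3*x*y^2 + 2*x*y + x

First, degree: no degree-2 curve has this shape, so deg p = 3.
Then, against the integer gridlines: every point of the y-axis in the box is on the curve; one x-axis crossing is at x = 0.
Finally, the integer polynomial consistent with all of this is the stated p.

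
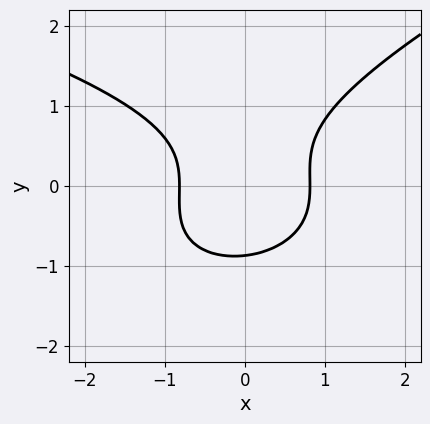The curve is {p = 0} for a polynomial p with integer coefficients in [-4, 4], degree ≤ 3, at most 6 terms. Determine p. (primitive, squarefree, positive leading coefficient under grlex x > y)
(a) deg p = 3. The shape is more complex than any degree-2 curve.
(b) The integer polynomial consistent with all of this is the stated p.

x*y^2 - 3*y^3 + 3*x^2 - 2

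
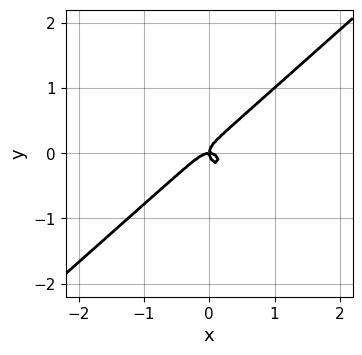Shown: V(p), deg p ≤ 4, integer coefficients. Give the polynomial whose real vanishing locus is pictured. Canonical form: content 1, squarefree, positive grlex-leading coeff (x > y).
(a) Degree: no degree-2 curve has this shape, so deg p = 3.
(b) Checking where it meets the axes: it meets the x-axis at x = 0 (among the integer gridlines); it crosses the y-axis at the gridline y = 0.
(c) Putting this together gives p.

3*x^3 - x^2*y - 3*y^3 + x*y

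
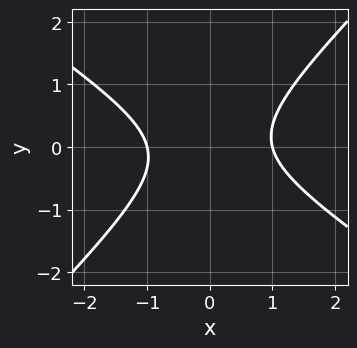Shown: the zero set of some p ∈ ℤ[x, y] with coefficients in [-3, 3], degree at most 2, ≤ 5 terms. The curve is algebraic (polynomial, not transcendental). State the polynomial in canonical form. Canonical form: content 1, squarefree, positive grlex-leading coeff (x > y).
2*x^2 + x*y - 3*y^2 - 2

(a) deg p = 2. No degree-1 curve has this shape.
(b) Reading off the gridlines: among the integer gridlines, it crosses the x-axis at x ∈ {-1, 1}; the curve avoids every integer y-axis point in the box.
(c) Solving for integer coefficients yields p as stated.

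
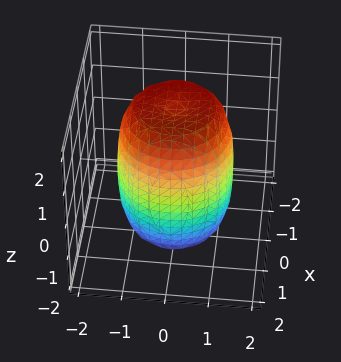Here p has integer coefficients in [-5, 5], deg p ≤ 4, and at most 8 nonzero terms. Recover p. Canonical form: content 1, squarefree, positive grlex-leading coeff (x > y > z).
(a) Degree: a generic line meets the surface in up to 4 points, so deg p = 4.
(b) Symmetries: rotational symmetry about the z-axis ⇒ p depends on x, y only through x² + y².
(c) Reading off the gridlines: a circular section at z = -1 has radius between 1 and 2.
(d) Solving for integer coefficients yields p as stated.

2*x^4 + 4*x^2*y^2 + 2*y^4 - 2*x^2 - 2*y^2 + z^2 - 3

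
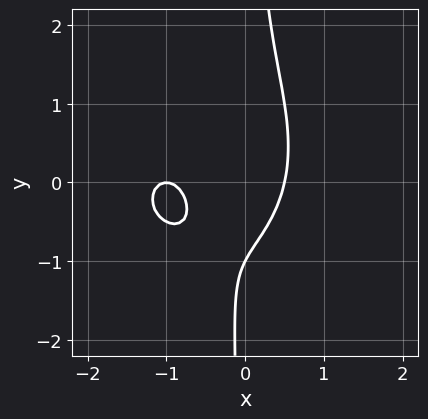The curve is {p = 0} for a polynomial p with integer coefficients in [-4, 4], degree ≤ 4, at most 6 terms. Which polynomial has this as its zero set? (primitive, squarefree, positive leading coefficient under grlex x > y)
First, degree: no degree-2 curve has this shape, so deg p = 3.
Next, from the visible intercepts: one y-axis crossing is at y = -1; it meets the x-axis at x = -1 (among the integer gridlines).
Finally, these observations pin down the coefficients.

2*x^3 + 2*x*y^2 + 3*x^2 - y - 1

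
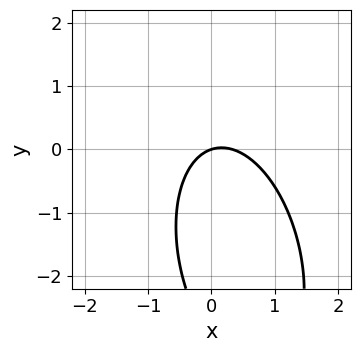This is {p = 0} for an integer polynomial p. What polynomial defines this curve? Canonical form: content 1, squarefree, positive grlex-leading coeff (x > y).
3*x^2 + x*y + y^2 - x + 3*y

The degree is 2 — a generic line meets the curve in up to 2 points.
Reading off the gridlines: one x-axis crossing is at x = 0; one y-axis crossing is at y = 0.
Putting this together gives p.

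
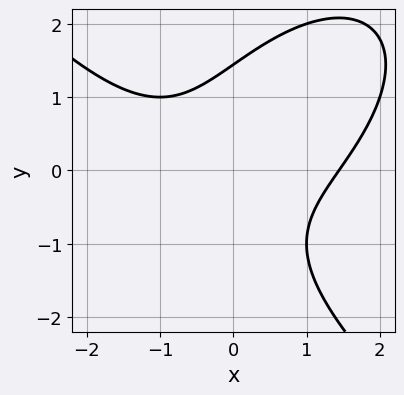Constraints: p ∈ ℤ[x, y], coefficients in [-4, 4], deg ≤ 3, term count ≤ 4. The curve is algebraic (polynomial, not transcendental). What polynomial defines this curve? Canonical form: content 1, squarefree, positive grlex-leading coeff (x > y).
First, the degree is 3 — a generic line meets the curve in up to 3 points.
Finally, solving for integer coefficients yields p as stated.

x^3 + y^3 - 3*x*y - 3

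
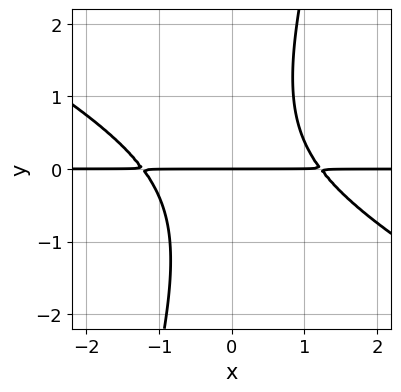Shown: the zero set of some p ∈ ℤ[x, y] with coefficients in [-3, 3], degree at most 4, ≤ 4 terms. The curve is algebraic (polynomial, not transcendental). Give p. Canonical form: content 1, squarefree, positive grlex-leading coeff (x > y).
2*x^2*y + 3*x*y^2 - y^3 - 3*y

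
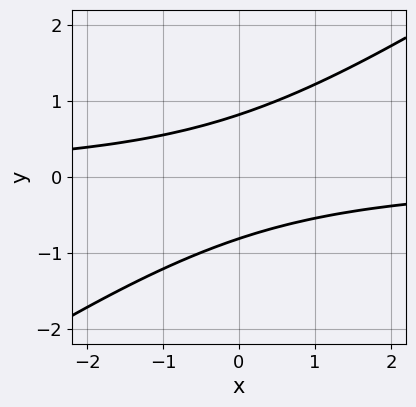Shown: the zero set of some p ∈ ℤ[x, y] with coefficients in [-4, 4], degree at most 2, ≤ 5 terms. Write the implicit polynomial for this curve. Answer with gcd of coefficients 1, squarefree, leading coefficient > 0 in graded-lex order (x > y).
2*x*y - 3*y^2 + 2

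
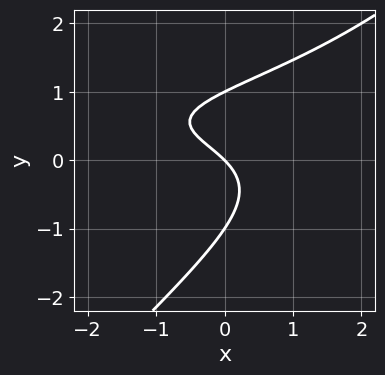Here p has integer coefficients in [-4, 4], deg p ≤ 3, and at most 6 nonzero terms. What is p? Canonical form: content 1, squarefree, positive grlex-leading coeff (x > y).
x*y^2 - y^3 - x*y + x + y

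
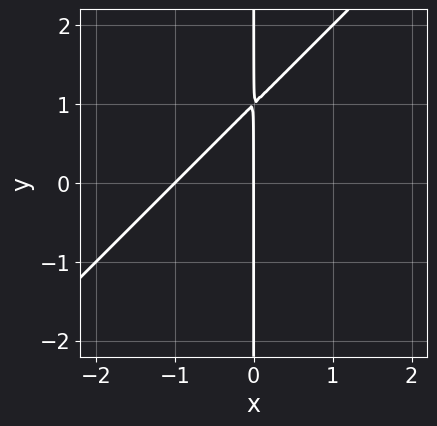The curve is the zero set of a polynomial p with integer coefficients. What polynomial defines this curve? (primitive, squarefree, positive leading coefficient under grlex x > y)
x^2 - x*y + x

First, the degree is 2 — a generic line meets the curve in up to 2 points.
Next, from the axis intercepts and sections: among the integer gridlines, it crosses the x-axis at x ∈ {-1, 0}; every point of the y-axis in the box is on the curve.
Finally, these observations pin down the coefficients.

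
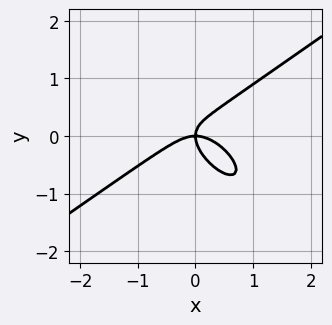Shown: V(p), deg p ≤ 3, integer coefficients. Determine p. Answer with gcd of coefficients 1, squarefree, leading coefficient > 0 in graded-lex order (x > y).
deg p = 3. No degree-2 curve has this shape.
Against the integer gridlines: it meets the x-axis at x = 0 (among the integer gridlines); it meets the y-axis at y = 0 (among the integer gridlines).
These observations pin down the coefficients.

2*x^3 - 2*x*y^2 - 3*y^3 + 2*x*y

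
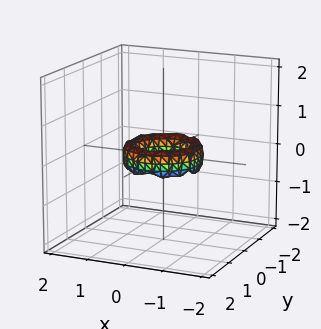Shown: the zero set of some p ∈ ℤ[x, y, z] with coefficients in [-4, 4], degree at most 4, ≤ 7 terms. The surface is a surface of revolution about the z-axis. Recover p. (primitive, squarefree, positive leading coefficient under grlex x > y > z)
2*x^4 + 4*x^2*y^2 + 2*y^4 - 3*x^2 - 3*y^2 + z^2 + 1

1. deg p = 4.
2. Symmetries: the surface is invariant under rotation about z: p = q(x² + y², z).
3. From the visible intercepts: a circular section at z = 0 has radius between 0 and 1; the x-axis gridline crossings are at x ∈ {-1, 1}; it misses every integer gridline on the z-axis; the y-axis gridline crossings are at y ∈ {-1, 1}.
4. Assembling these constraints gives the stated polynomial.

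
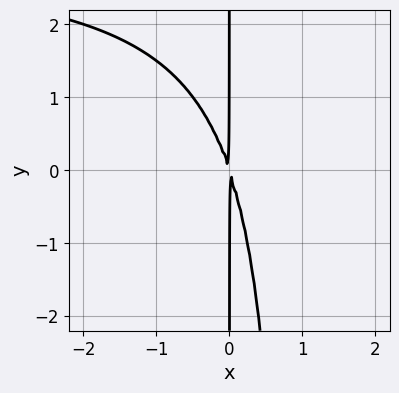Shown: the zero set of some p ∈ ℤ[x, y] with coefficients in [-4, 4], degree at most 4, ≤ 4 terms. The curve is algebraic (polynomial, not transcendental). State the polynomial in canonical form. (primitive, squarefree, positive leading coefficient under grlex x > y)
x^2*y - 3*x^2 - x*y

First, degree: a generic line meets the curve in up to 3 points, so deg p = 3.
Next, reading off the gridlines: the visible y-axis segment lies entirely on the curve.
Finally, assembling these constraints gives the stated polynomial.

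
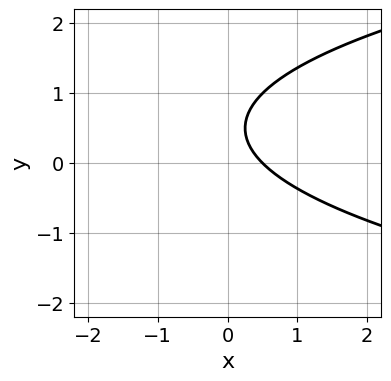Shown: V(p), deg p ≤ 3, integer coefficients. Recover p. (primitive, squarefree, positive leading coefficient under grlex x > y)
First, deg p = 2.
Next, from the axis intercepts and sections: no y-intercept at any integer in the box.
Finally, these observations pin down the coefficients.

2*y^2 - 2*x - 2*y + 1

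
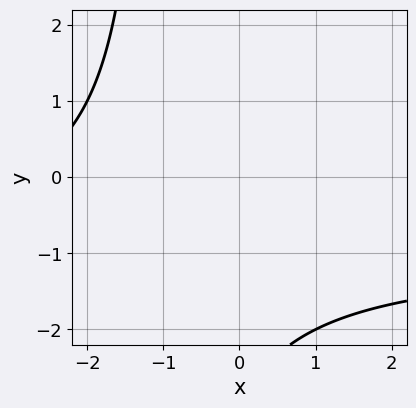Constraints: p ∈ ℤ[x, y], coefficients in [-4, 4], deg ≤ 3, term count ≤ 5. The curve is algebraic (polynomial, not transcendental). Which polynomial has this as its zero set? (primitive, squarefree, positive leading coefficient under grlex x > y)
x*y + x + y + 3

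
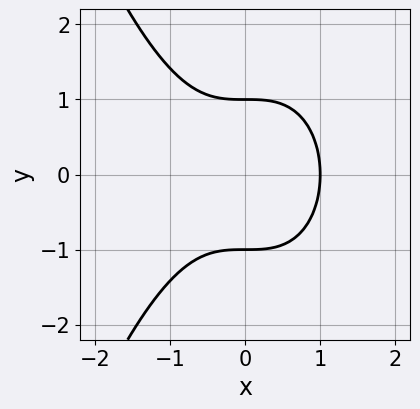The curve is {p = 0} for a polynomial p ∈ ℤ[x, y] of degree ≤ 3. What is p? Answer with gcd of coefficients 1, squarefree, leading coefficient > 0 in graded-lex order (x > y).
x^3 + y^2 - 1

deg p = 3. No degree-2 curve has this shape.
Symmetries: mirror symmetry y ↦ −y ⇒ only even powers of y.
From the visible intercepts: the y-axis gridline crossings are at y ∈ {-1, 1}; one x-axis crossing is at x = 1.
Putting this together gives p.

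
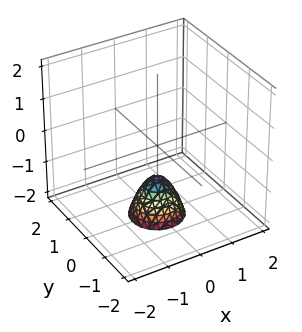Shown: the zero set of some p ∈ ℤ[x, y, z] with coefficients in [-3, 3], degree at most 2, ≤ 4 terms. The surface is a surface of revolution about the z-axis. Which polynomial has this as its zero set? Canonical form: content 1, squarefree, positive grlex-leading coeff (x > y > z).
2*x^2 + 2*y^2 + z + 1

1. Degree: no degree-1 surface has this shape, so deg p = 2.
2. Symmetries: rotational symmetry about the z-axis ⇒ p depends on x, y only through x² + y².
3. From the visible intercepts: the surface avoids every integer x-axis point in the box; a circular section at z = -2 has radius between 0 and 1; one z-axis crossing is at z = -1; it misses every integer gridline on the y-axis.
4. Solving for integer coefficients yields p as stated.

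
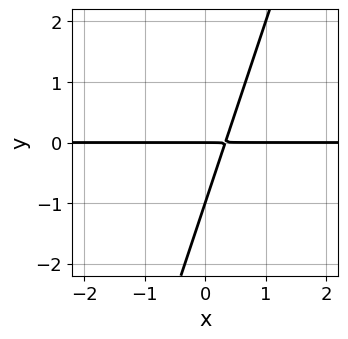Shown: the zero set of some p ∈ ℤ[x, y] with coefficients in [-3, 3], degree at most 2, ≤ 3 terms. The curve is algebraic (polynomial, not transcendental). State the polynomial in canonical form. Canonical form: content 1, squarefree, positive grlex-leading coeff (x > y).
3*x*y - y^2 - y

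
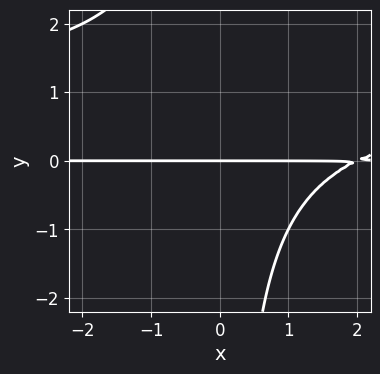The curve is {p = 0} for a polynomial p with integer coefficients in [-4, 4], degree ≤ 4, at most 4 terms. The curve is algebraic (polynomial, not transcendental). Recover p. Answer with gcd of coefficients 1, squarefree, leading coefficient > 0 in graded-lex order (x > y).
1. deg p = 3. No degree-2 curve has this shape.
2. Against the integer gridlines: every point of the x-axis in the box is on the curve; one y-axis crossing is at y = 0.
3. Putting this together gives p.

x*y^2 - x*y + 2*y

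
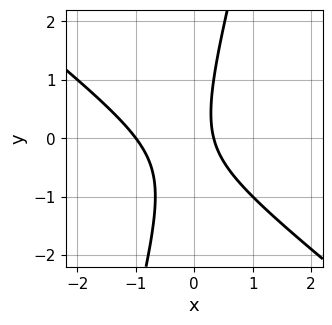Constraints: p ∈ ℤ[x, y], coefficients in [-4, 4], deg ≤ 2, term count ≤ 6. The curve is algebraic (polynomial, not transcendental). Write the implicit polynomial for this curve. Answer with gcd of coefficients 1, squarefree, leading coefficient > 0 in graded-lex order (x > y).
3*x^2 + 3*x*y - y^2 + 2*x - 1

(a) The degree is 2 — the shape is more complex than any degree-1 curve.
(b) From the axis intercepts and sections: it crosses the x-axis at the gridline x = -1; it misses every integer gridline on the y-axis.
(c) The integer polynomial consistent with all of this is the stated p.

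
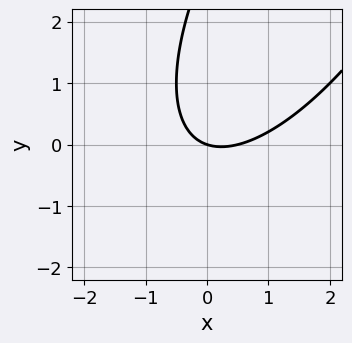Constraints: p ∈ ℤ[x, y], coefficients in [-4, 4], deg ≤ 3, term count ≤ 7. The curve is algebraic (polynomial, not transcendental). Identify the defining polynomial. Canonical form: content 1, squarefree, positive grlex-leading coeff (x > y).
2*x^2 - 2*x*y + y^2 - x - 3*y

(a) deg p = 2.
(b) Against the integer gridlines: it meets the y-axis at y = 0 (among the integer gridlines); it meets the x-axis at x = 0 (among the integer gridlines).
(c) Matching integer coefficients to the picture gives p.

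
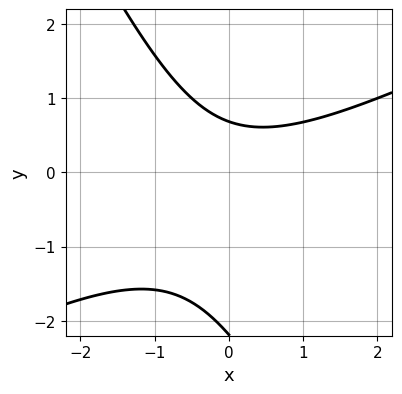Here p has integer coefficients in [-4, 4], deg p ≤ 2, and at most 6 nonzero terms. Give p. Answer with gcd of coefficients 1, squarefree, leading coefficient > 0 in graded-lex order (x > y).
1. deg p = 2.
2. From the axis intercepts and sections: it misses every integer gridline on the x-axis.
3. The integer polynomial consistent with all of this is the stated p.

2*x^2 - 3*x*y - 2*y^2 - 3*y + 3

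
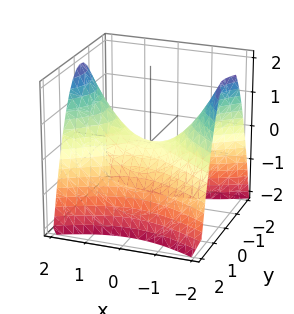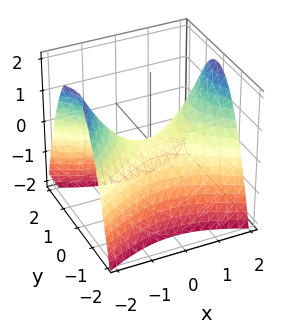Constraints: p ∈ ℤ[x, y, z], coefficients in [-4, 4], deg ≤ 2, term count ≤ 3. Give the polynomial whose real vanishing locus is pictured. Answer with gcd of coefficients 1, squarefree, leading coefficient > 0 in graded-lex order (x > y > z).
deg p = 2. A hyperbolic paraboloid; a quadric.
Symmetries: it's symmetric under x → −x, forcing even powers of x; mirror symmetry y ↦ −y ⇒ only even powers of y.
From the visible intercepts: it meets the x-axis at x = 0 (among the integer gridlines); it crosses the z-axis at the gridline z = 0.
Matching integer coefficients to the picture gives p.

x^2 - 2*y^2 - 2*z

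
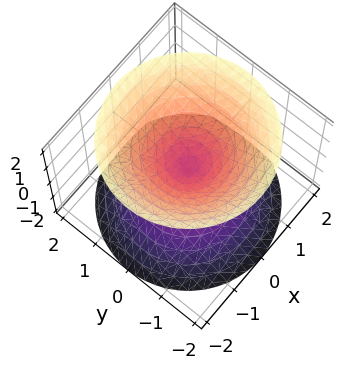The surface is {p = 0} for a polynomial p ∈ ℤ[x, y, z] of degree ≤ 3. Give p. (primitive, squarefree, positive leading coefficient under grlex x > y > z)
x^2 + y^2 - z^2

1. There are 2 components. They look like related sheets of one shape, so recover p as a whole.
2. Degree: a double cone through the origin; a quadric, so deg p = 2.
3. Symmetries: the z ↦ −z reflection is a symmetry, so z appears only in even powers; every cross-section ⟂ z is a circle, so x, y appear only via x² + y².
4. From the axis intercepts and sections: it crosses the y-axis at the gridline y = 0; it meets the z-axis at z = 0 (among the integer gridlines).
5. The integer polynomial consistent with all of this is the stated p.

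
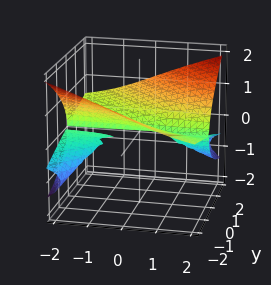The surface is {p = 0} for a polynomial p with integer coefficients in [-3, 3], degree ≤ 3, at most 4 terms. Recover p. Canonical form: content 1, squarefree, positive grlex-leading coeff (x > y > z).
2*x*y*z - 3*z^3 + y^2

First, I count 3 distinct pieces. They look like related sheets of one shape, so recover p as a whole.
Next, deg p = 3. The shape is more complex than any degree-2 surface.
Then, from the axis intercepts and sections: every point of the x-axis in the box is on the surface; it meets the y-axis at y = 0 (among the integer gridlines).
Finally, together with the visible shape, these determine p as stated.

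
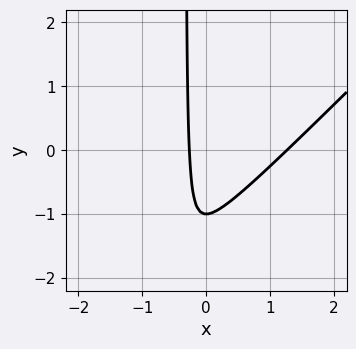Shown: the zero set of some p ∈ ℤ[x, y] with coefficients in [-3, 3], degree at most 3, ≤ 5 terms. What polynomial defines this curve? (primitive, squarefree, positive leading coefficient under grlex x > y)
First, the degree is 2 — no degree-1 curve has this shape.
Then, from the axis intercepts and sections: one y-axis crossing is at y = -1.
Finally, assembling these constraints gives the stated polynomial.

3*x^2 - 3*x*y - 3*x - y - 1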